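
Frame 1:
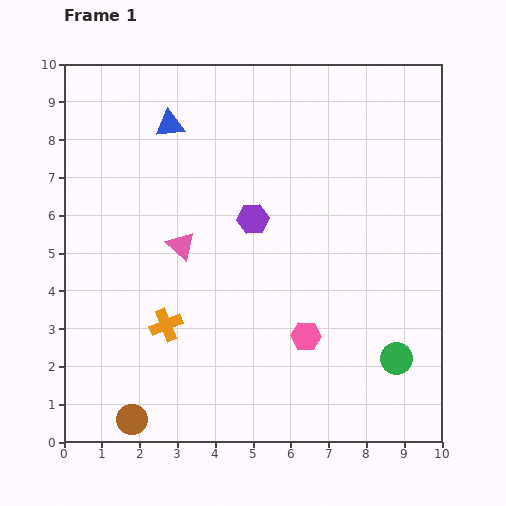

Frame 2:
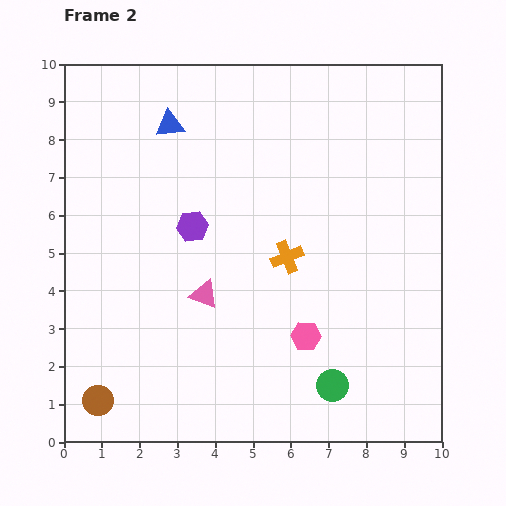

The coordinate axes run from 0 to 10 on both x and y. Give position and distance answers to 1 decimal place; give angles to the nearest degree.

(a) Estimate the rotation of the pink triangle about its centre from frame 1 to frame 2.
21° counter-clockwise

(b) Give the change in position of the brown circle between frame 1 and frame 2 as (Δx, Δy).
(-0.9, 0.5)

The brown circle was at (1.8, 0.6) in frame 1 and (0.9, 1.1) in frame 2.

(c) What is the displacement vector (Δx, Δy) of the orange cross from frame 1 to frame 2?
(3.2, 1.8)

The orange cross was at (2.7, 3.1) in frame 1 and (5.9, 4.9) in frame 2.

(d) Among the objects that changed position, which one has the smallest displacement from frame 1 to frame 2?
the brown circle

(moved 1.0)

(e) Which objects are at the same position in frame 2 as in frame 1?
the pink hexagon, the blue triangle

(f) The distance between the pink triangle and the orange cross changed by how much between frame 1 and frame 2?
+0.3

Distance in frame 1: 2.1. Distance in frame 2: 2.4.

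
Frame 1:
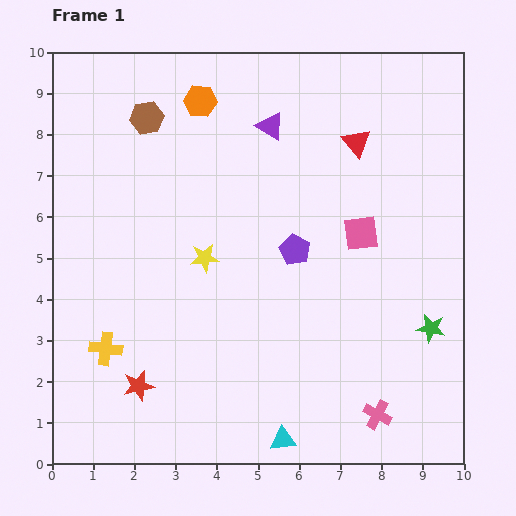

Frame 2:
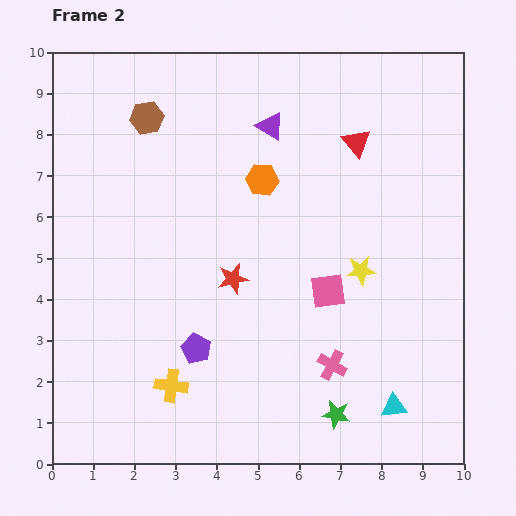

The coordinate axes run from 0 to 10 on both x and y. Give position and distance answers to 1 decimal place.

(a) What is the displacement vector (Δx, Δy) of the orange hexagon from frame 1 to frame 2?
(1.5, -1.9)

The orange hexagon was at (3.6, 8.8) in frame 1 and (5.1, 6.9) in frame 2.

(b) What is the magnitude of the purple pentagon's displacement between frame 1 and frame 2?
3.4

The purple pentagon moved from (5.9, 5.2) to (3.5, 2.8), a distance of √(2.4² + 2.4²) ≈ 3.4.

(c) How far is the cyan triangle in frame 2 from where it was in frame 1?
2.8

The cyan triangle moved from (5.6, 0.6) to (8.3, 1.4), a distance of √(2.7² + 0.8²) ≈ 2.8.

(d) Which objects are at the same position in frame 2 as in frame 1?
the brown hexagon, the purple triangle, the red triangle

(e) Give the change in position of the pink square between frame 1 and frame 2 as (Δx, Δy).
(-0.8, -1.4)

The pink square was at (7.5, 5.6) in frame 1 and (6.7, 4.2) in frame 2.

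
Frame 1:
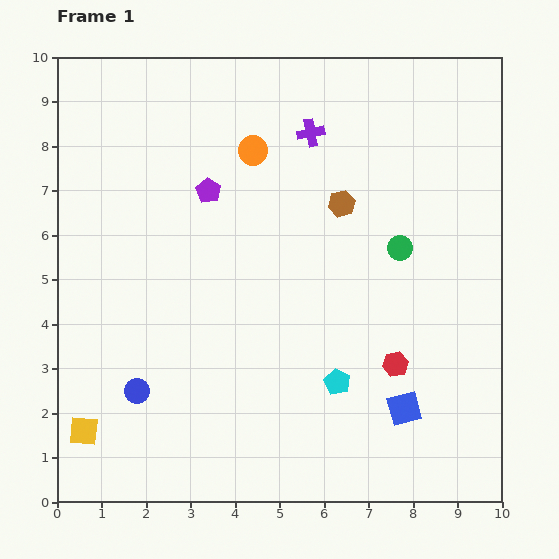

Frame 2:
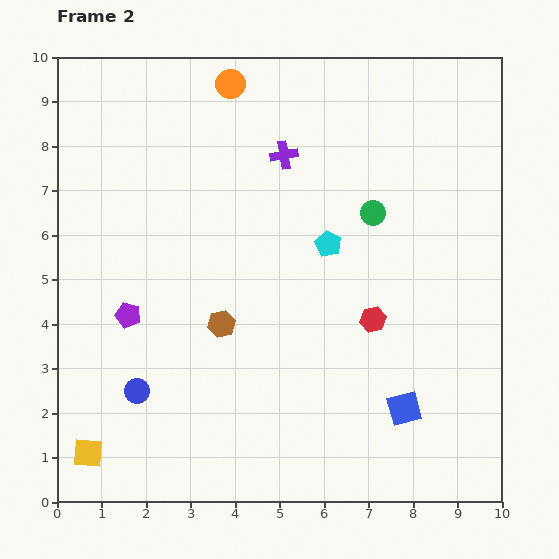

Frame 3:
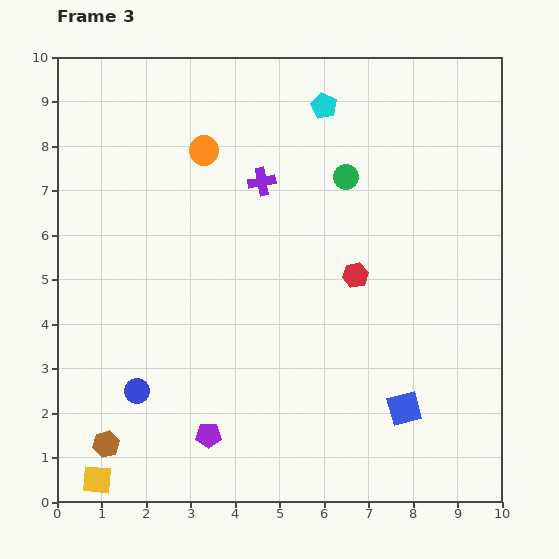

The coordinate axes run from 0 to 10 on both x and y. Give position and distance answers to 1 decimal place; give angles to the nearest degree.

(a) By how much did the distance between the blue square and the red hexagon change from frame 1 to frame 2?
+1.1

Distance in frame 1: 1.0. Distance in frame 2: 2.1.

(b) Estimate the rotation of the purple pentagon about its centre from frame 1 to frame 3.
31° counter-clockwise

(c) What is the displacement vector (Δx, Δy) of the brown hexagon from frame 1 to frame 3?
(-5.3, -5.4)

The brown hexagon was at (6.4, 6.7) in frame 1 and (1.1, 1.3) in frame 3.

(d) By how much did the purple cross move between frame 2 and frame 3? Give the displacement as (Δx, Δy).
(-0.5, -0.6)

The purple cross was at (5.1, 7.8) in frame 2 and (4.6, 7.2) in frame 3.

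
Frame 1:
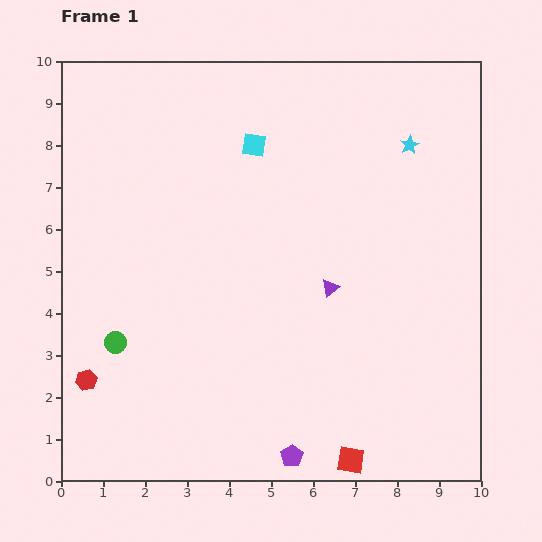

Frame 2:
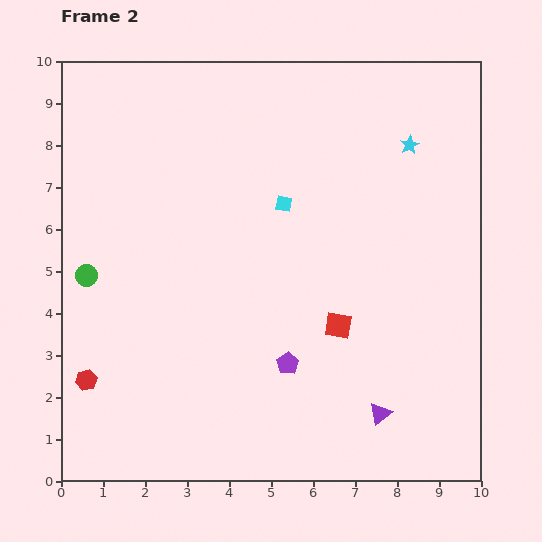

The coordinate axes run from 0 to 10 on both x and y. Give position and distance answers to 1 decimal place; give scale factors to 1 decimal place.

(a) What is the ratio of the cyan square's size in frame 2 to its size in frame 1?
0.7×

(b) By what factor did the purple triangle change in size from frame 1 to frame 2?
1.3×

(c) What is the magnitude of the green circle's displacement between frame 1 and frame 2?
1.7

The green circle moved from (1.3, 3.3) to (0.6, 4.9), a distance of √(0.7² + 1.6²) ≈ 1.7.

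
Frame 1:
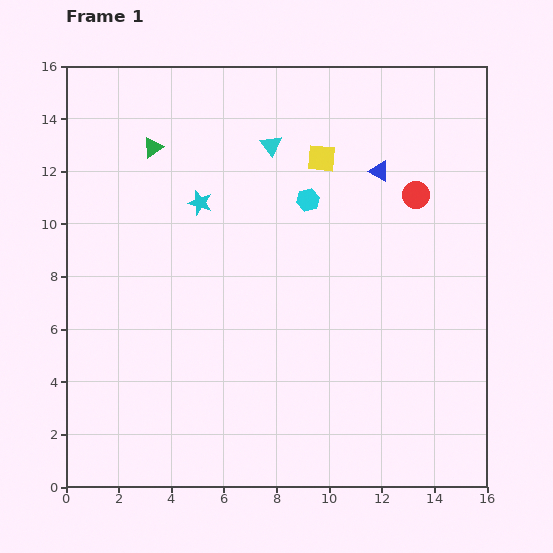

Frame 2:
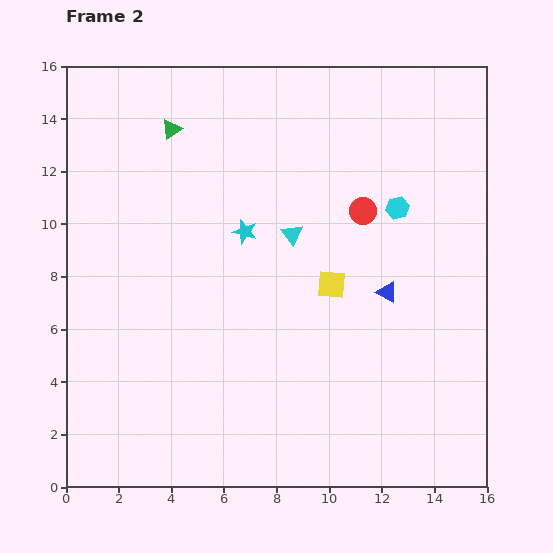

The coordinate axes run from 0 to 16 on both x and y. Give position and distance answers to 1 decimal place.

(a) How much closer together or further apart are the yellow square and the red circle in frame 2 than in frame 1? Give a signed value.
-0.9

Distance in frame 1: 3.9. Distance in frame 2: 3.0.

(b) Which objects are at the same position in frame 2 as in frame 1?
none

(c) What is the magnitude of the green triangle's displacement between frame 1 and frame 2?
1.0

The green triangle moved from (3.3, 12.9) to (4.0, 13.6), a distance of √(0.7² + 0.7²) ≈ 1.0.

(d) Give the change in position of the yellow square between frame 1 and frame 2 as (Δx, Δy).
(0.4, -4.8)

The yellow square was at (9.7, 12.5) in frame 1 and (10.1, 7.7) in frame 2.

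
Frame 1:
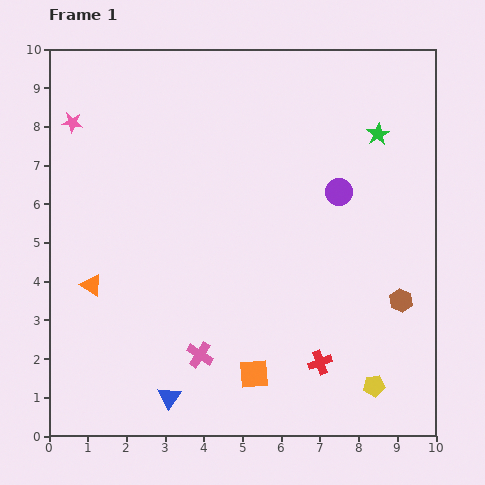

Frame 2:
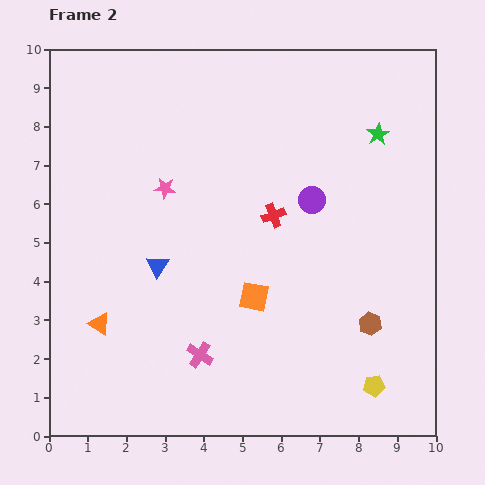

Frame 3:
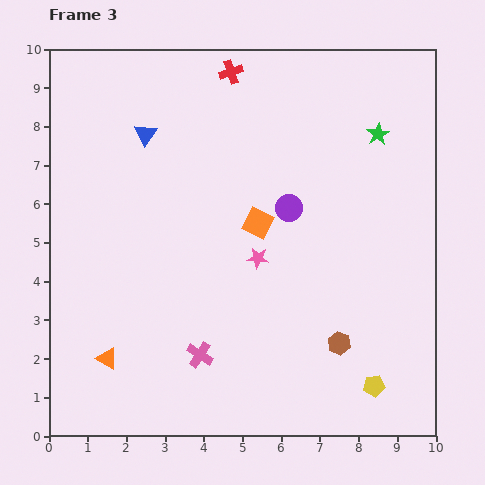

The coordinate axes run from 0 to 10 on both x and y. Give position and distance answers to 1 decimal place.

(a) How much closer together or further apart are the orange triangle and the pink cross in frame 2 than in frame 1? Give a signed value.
-0.6

Distance in frame 1: 3.3. Distance in frame 2: 2.7.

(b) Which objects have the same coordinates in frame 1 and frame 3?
the yellow pentagon, the green star, the pink cross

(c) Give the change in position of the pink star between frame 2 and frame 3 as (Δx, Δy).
(2.4, -1.8)

The pink star was at (3.0, 6.4) in frame 2 and (5.4, 4.6) in frame 3.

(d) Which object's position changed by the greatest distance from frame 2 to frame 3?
the red cross

(moved 3.9; next 3.4)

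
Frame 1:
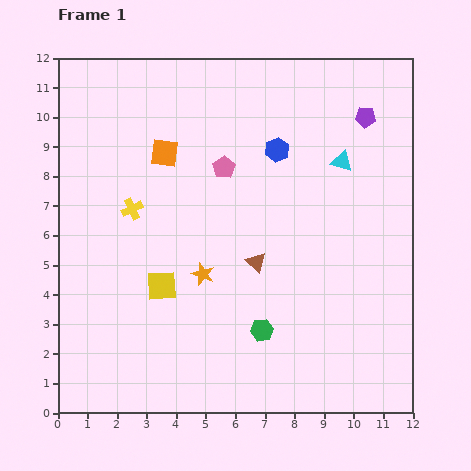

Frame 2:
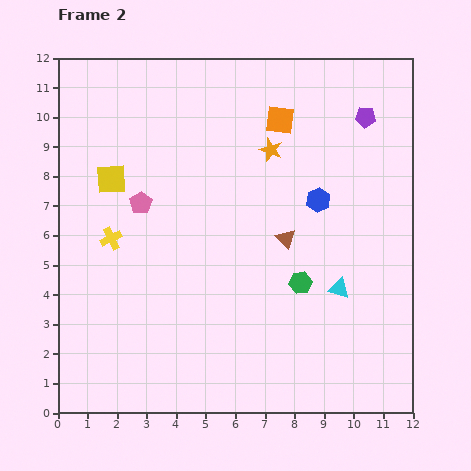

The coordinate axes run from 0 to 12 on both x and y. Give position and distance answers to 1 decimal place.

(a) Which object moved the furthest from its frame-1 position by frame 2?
the orange star

(moved 4.8; next 4.3)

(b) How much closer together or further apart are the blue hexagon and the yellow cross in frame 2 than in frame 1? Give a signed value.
+1.8

Distance in frame 1: 5.3. Distance in frame 2: 7.1.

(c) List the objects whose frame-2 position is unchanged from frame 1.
the purple pentagon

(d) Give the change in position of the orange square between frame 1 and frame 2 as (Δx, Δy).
(3.9, 1.1)

The orange square was at (3.6, 8.8) in frame 1 and (7.5, 9.9) in frame 2.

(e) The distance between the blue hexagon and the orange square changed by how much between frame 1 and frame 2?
-0.8

Distance in frame 1: 3.8. Distance in frame 2: 3.0.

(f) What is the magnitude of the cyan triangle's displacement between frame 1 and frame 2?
4.3

The cyan triangle moved from (9.6, 8.5) to (9.5, 4.2), a distance of √(0.1² + 4.3²) ≈ 4.3.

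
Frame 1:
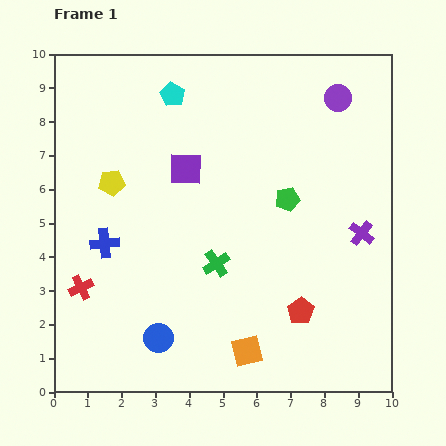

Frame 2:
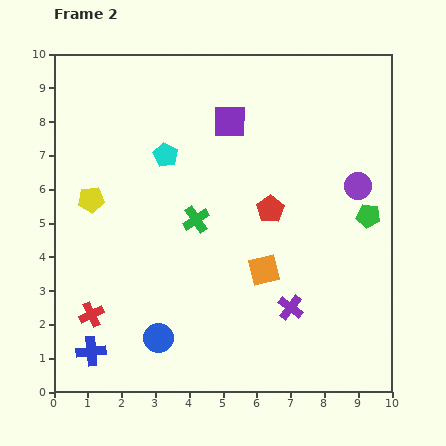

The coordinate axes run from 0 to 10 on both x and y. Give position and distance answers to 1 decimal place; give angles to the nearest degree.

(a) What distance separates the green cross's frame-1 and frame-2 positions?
1.4

The green cross moved from (4.8, 3.8) to (4.2, 5.1), a distance of √(0.6² + 1.3²) ≈ 1.4.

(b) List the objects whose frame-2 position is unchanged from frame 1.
the blue circle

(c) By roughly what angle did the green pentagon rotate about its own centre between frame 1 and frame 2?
22° clockwise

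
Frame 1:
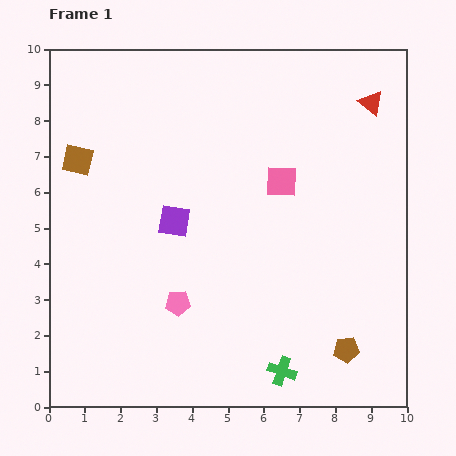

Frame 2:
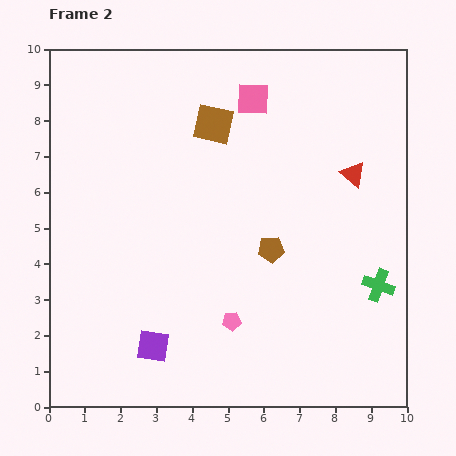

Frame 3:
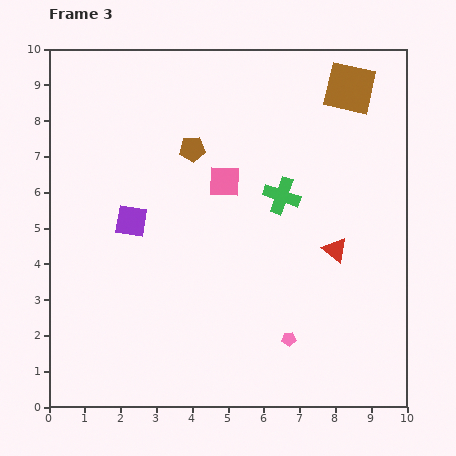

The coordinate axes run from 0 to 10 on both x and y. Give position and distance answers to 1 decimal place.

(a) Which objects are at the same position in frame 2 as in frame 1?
none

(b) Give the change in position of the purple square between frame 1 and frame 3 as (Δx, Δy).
(-1.2, 0.0)

The purple square was at (3.5, 5.2) in frame 1 and (2.3, 5.2) in frame 3.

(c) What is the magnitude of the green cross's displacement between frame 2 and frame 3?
3.7

The green cross moved from (9.2, 3.4) to (6.5, 5.9), a distance of √(2.7² + 2.5²) ≈ 3.7.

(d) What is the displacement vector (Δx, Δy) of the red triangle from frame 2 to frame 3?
(-0.5, -2.1)

The red triangle was at (8.5, 6.5) in frame 2 and (8.0, 4.4) in frame 3.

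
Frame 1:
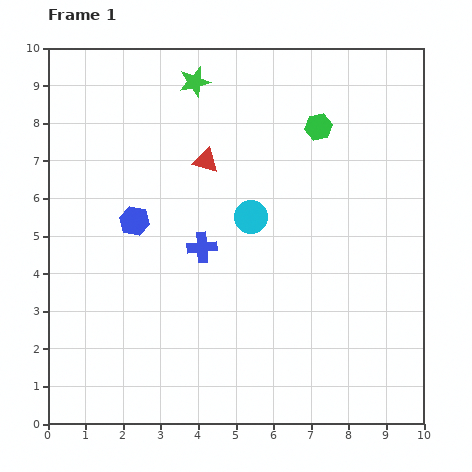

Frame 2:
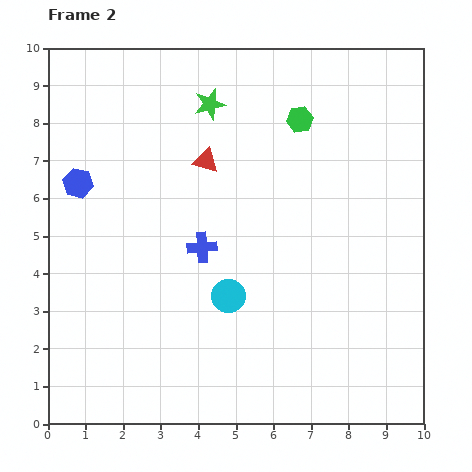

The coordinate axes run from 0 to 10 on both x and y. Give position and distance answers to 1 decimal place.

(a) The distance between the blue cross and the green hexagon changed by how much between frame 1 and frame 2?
-0.2

Distance in frame 1: 4.5. Distance in frame 2: 4.3.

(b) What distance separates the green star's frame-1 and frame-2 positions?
0.7

The green star moved from (3.9, 9.1) to (4.3, 8.5), a distance of √(0.4² + 0.6²) ≈ 0.7.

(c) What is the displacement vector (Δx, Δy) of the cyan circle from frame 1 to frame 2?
(-0.6, -2.1)

The cyan circle was at (5.4, 5.5) in frame 1 and (4.8, 3.4) in frame 2.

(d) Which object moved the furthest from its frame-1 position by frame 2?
the cyan circle

(moved 2.2; next 1.8)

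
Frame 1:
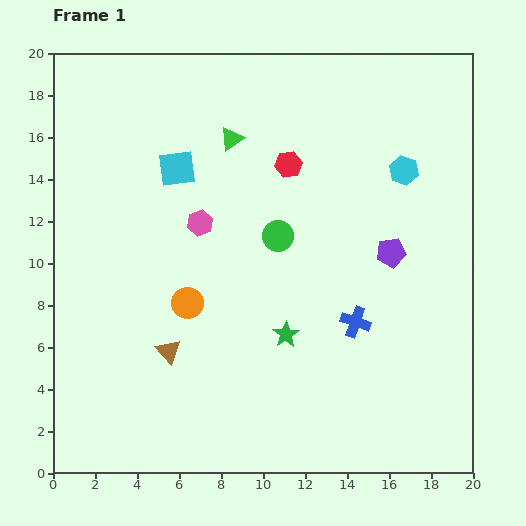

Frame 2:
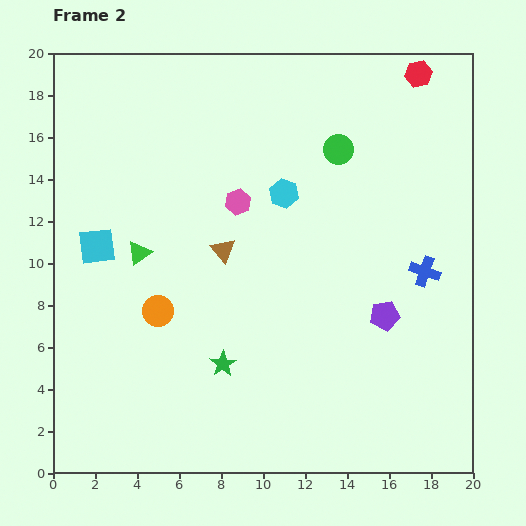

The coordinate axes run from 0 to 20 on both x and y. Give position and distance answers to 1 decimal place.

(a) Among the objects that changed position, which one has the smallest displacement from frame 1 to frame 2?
the orange circle

(moved 1.5)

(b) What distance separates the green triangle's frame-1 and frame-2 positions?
7.0

The green triangle moved from (8.5, 15.9) to (4.1, 10.5), a distance of √(4.4² + 5.4²) ≈ 7.0.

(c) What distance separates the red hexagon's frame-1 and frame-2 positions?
7.5

The red hexagon moved from (11.2, 14.7) to (17.4, 19.0), a distance of √(6.2² + 4.3²) ≈ 7.5.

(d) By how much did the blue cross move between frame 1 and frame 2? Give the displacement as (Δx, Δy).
(3.3, 2.4)

The blue cross was at (14.4, 7.2) in frame 1 and (17.7, 9.6) in frame 2.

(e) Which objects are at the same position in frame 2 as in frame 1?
none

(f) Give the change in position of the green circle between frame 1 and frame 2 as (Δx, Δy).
(2.9, 4.1)

The green circle was at (10.7, 11.3) in frame 1 and (13.6, 15.4) in frame 2.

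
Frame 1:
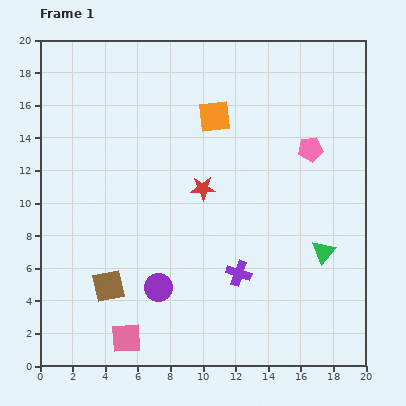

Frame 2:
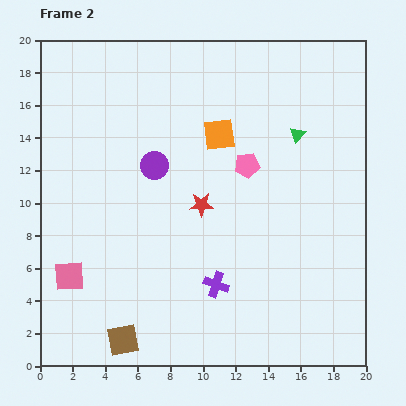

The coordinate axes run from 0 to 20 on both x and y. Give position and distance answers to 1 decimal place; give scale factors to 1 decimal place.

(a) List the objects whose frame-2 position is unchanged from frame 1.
none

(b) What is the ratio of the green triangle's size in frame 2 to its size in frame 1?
0.7×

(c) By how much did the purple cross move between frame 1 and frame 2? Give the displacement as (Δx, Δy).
(-1.4, -0.7)

The purple cross was at (12.2, 5.7) in frame 1 and (10.8, 5.0) in frame 2.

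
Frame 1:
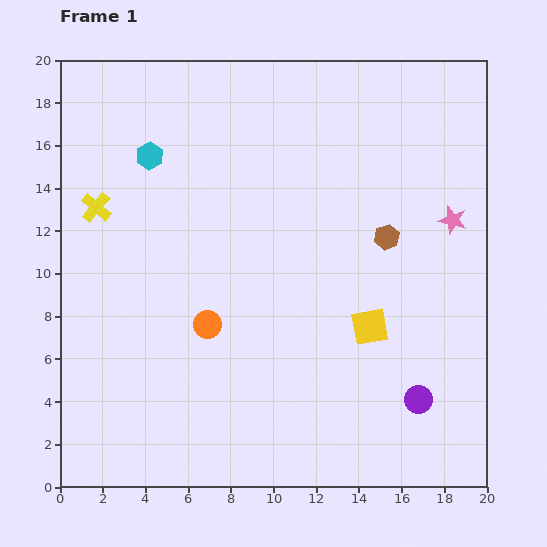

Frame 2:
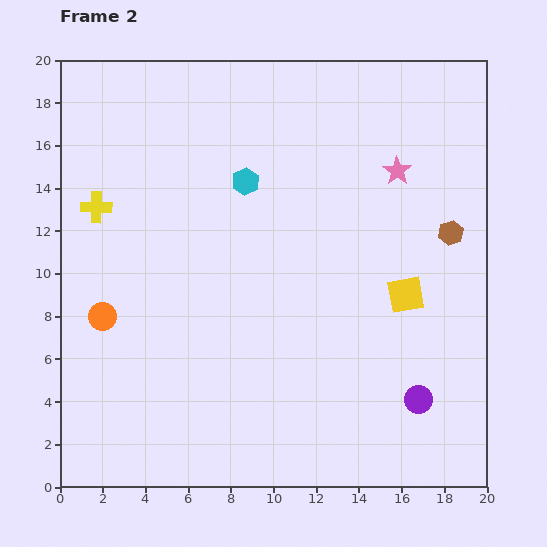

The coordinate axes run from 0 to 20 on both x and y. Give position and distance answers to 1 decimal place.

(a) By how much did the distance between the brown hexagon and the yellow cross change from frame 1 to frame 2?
+2.9

Distance in frame 1: 13.7. Distance in frame 2: 16.6.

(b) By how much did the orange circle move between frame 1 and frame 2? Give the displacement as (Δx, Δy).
(-4.9, 0.4)

The orange circle was at (6.9, 7.6) in frame 1 and (2.0, 8.0) in frame 2.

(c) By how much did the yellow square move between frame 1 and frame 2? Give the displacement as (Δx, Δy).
(1.7, 1.5)

The yellow square was at (14.5, 7.5) in frame 1 and (16.2, 9.0) in frame 2.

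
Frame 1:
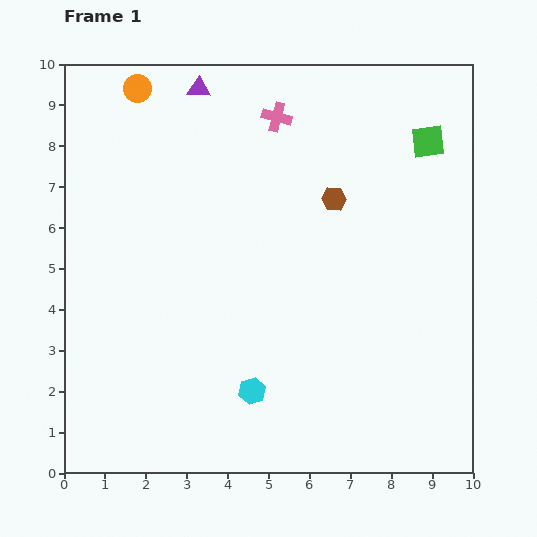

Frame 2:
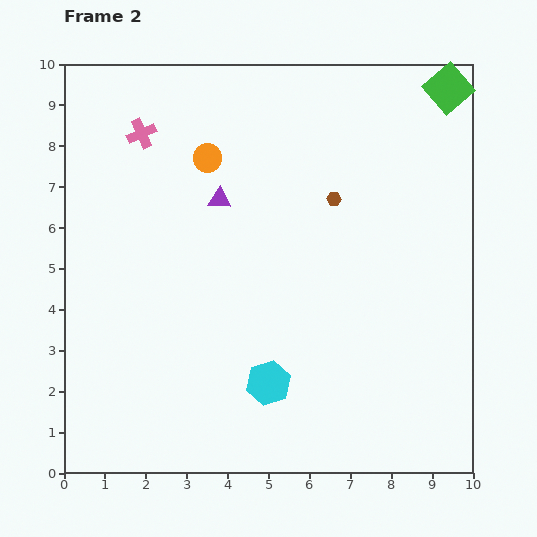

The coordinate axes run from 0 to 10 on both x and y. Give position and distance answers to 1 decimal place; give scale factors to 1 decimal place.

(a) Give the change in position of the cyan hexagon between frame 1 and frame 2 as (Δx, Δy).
(0.4, 0.2)

The cyan hexagon was at (4.6, 2.0) in frame 1 and (5.0, 2.2) in frame 2.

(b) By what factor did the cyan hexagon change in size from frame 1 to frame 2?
1.6×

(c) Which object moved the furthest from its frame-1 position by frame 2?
the pink cross

(moved 3.3; next 2.7)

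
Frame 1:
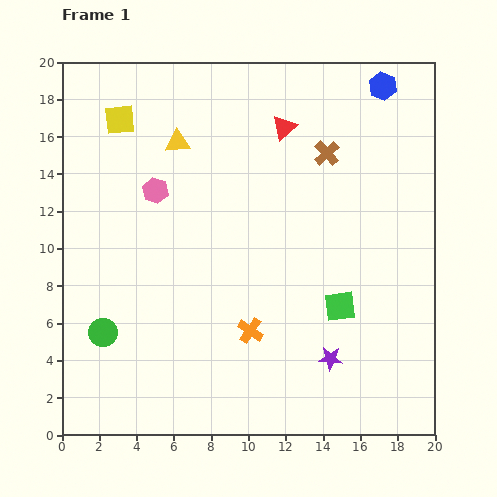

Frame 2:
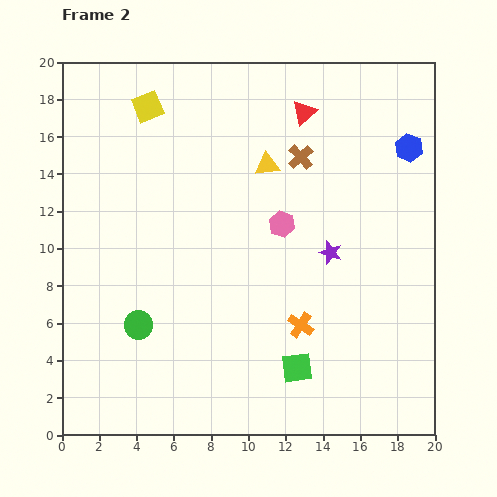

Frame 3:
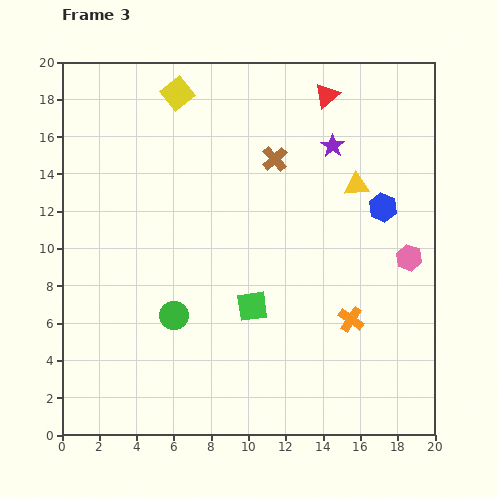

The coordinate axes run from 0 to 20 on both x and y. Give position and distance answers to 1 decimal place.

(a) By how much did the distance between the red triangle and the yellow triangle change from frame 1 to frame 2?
-2.4

Distance in frame 1: 5.8. Distance in frame 2: 3.4.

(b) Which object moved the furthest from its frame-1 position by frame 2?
the pink hexagon

(moved 7.0; next 5.7)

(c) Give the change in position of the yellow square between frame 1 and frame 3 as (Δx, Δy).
(3.1, 1.4)

The yellow square was at (3.1, 16.9) in frame 1 and (6.2, 18.3) in frame 3.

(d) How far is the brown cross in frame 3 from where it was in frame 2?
1.4

The brown cross moved from (12.8, 14.9) to (11.4, 14.8), a distance of √(1.4² + 0.1²) ≈ 1.4.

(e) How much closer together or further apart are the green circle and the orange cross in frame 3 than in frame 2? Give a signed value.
+0.8

Distance in frame 2: 8.7. Distance in frame 3: 9.5.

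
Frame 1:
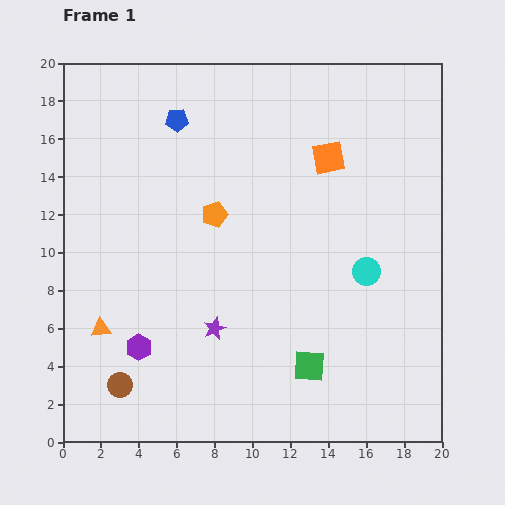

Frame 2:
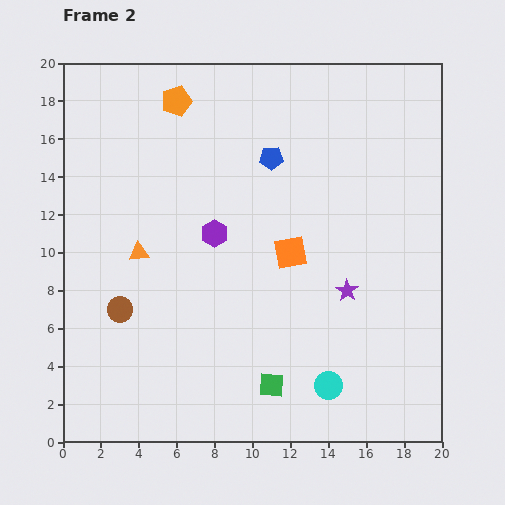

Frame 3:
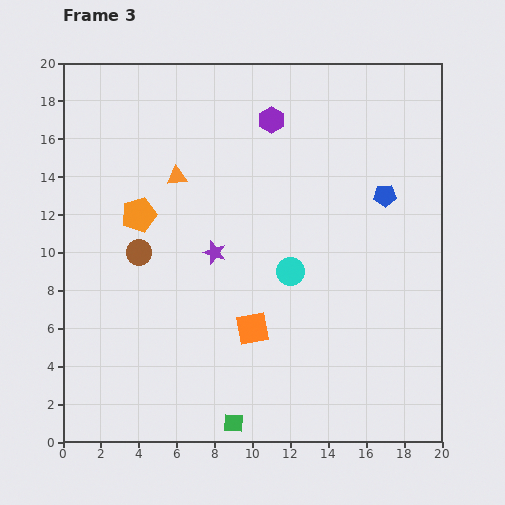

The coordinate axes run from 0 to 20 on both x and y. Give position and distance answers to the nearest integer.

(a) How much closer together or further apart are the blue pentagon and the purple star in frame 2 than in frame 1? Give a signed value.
-3

Distance in frame 1: 11. Distance in frame 2: 8.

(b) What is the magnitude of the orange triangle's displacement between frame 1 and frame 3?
9

The orange triangle moved from (2, 6) to (6, 14), a distance of √(4² + 8²) ≈ 9.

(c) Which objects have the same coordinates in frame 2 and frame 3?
none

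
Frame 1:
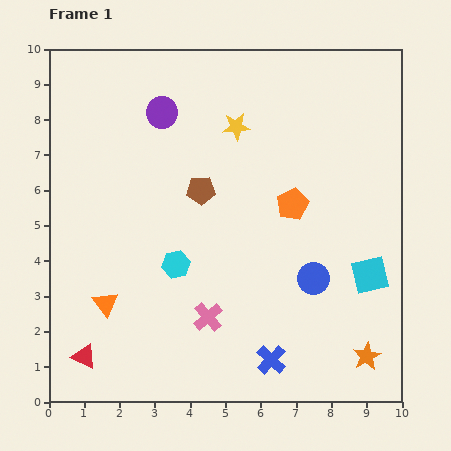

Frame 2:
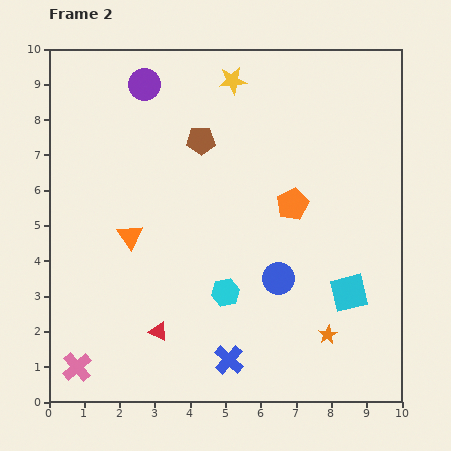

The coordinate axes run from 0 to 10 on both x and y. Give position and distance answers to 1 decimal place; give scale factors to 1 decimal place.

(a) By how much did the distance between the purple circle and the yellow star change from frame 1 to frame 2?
+0.4

Distance in frame 1: 2.1. Distance in frame 2: 2.5.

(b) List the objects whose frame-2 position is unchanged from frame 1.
the orange pentagon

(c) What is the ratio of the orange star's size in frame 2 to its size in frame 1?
0.7×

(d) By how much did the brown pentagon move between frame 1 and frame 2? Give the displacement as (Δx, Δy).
(0.0, 1.4)

The brown pentagon was at (4.3, 6.0) in frame 1 and (4.3, 7.4) in frame 2.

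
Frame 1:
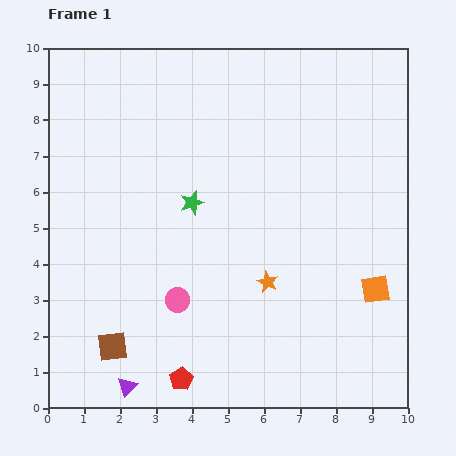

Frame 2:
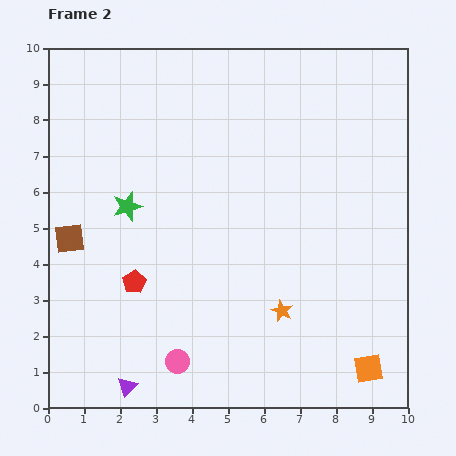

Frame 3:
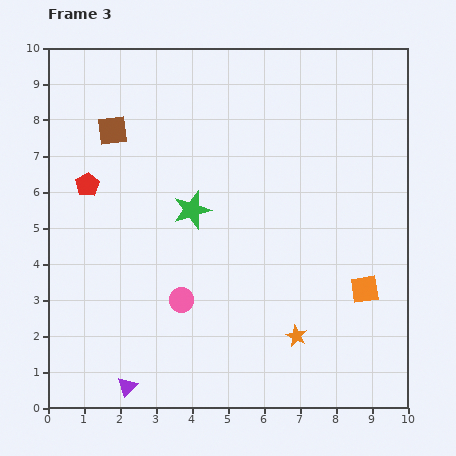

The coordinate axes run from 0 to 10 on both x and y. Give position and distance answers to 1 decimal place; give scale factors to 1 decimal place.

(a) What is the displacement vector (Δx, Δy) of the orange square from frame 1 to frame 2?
(-0.2, -2.2)

The orange square was at (9.1, 3.3) in frame 1 and (8.9, 1.1) in frame 2.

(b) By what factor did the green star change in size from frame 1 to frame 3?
1.6×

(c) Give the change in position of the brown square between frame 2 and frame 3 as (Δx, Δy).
(1.2, 3.0)

The brown square was at (0.6, 4.7) in frame 2 and (1.8, 7.7) in frame 3.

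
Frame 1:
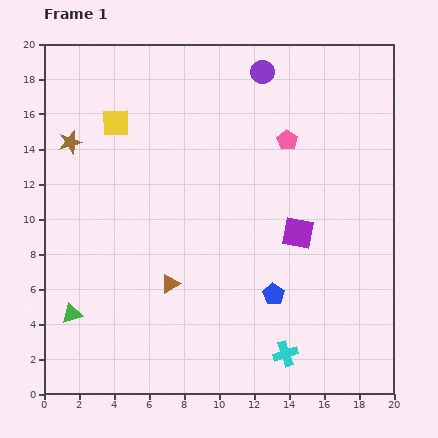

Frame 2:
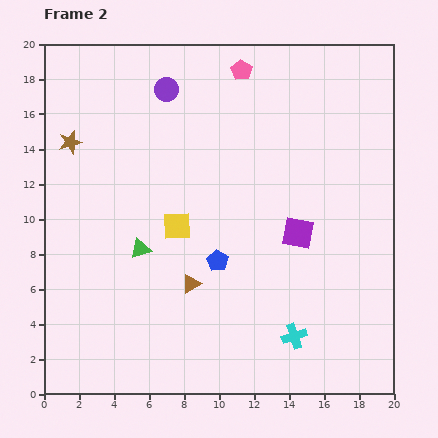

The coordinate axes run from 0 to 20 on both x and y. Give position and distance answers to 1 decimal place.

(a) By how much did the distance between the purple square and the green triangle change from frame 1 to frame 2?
-4.7

Distance in frame 1: 13.7. Distance in frame 2: 9.0.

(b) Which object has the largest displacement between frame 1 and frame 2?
the yellow square

(moved 6.9; next 5.6)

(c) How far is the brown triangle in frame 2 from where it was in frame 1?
1.2

The brown triangle moved from (7.2, 6.3) to (8.4, 6.3), a distance of √(1.2² + 0.0²) ≈ 1.2.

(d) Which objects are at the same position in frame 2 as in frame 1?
the purple square, the brown star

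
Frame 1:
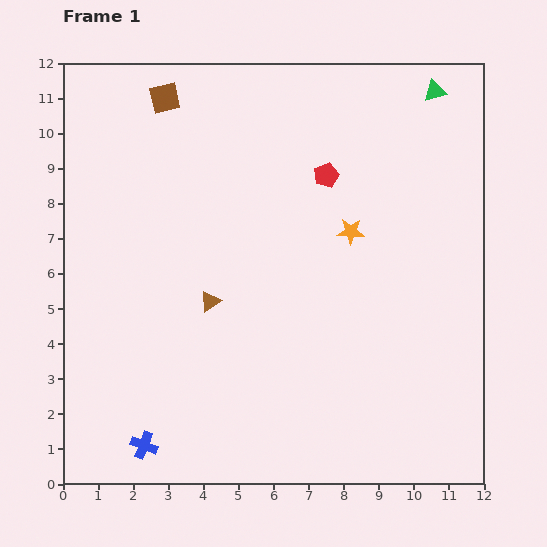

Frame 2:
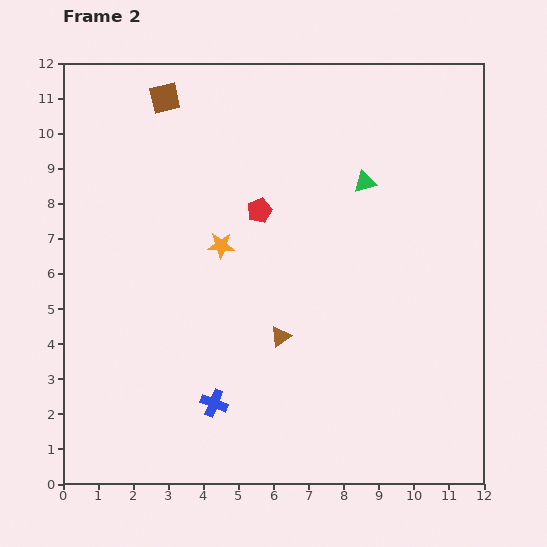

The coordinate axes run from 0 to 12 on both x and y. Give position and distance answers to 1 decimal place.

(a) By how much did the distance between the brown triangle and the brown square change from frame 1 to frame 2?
+1.7

Distance in frame 1: 5.9. Distance in frame 2: 7.6.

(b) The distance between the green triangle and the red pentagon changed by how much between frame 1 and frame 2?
-0.8

Distance in frame 1: 3.9. Distance in frame 2: 3.1.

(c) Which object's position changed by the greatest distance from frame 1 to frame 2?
the orange star

(moved 3.7; next 3.3)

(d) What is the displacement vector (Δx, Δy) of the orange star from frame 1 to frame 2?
(-3.7, -0.4)

The orange star was at (8.2, 7.2) in frame 1 and (4.5, 6.8) in frame 2.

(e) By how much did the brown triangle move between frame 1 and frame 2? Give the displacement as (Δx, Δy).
(2.0, -1.0)

The brown triangle was at (4.2, 5.2) in frame 1 and (6.2, 4.2) in frame 2.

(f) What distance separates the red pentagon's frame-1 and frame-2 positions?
2.1

The red pentagon moved from (7.5, 8.8) to (5.6, 7.8), a distance of √(1.9² + 1.0²) ≈ 2.1.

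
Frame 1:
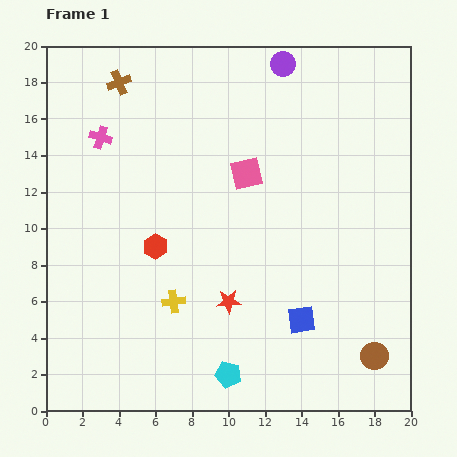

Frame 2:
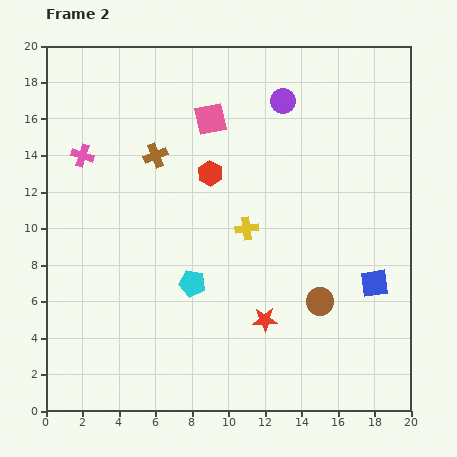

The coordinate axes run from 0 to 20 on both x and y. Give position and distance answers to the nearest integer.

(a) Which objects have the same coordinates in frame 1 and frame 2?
none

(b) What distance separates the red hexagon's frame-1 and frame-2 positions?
5

The red hexagon moved from (6, 9) to (9, 13), a distance of √(3² + 4²) ≈ 5.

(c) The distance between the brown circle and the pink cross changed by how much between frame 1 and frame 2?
-4

Distance in frame 1: 19. Distance in frame 2: 15.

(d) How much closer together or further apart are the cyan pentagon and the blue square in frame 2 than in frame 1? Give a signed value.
+5

Distance in frame 1: 5. Distance in frame 2: 10.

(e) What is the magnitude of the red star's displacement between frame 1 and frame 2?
2

The red star moved from (10, 6) to (12, 5), a distance of √(2² + 1²) ≈ 2.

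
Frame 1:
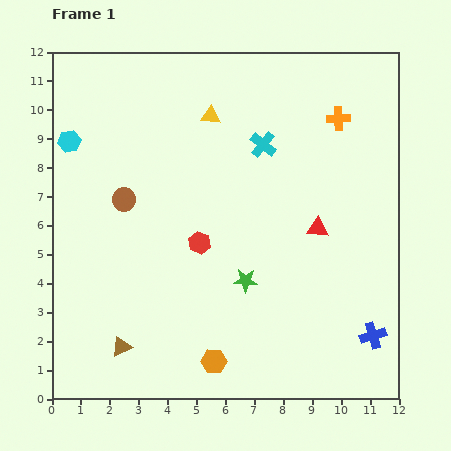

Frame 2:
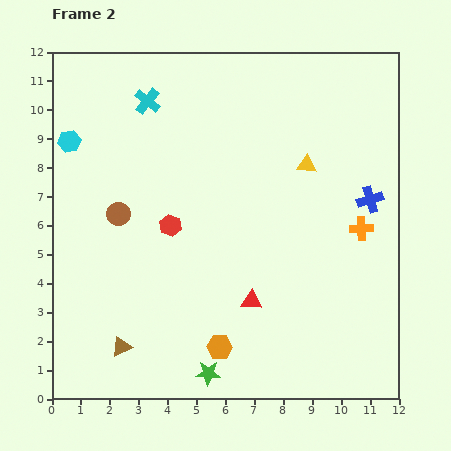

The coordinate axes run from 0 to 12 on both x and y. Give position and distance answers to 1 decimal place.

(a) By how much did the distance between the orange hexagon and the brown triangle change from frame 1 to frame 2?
+0.2

Distance in frame 1: 3.2. Distance in frame 2: 3.4.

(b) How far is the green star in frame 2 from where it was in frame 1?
3.5

The green star moved from (6.7, 4.1) to (5.4, 0.9), a distance of √(1.3² + 3.2²) ≈ 3.5.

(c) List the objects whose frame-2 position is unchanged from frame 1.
the brown triangle, the cyan hexagon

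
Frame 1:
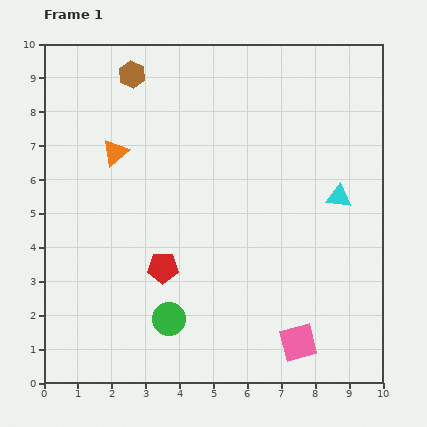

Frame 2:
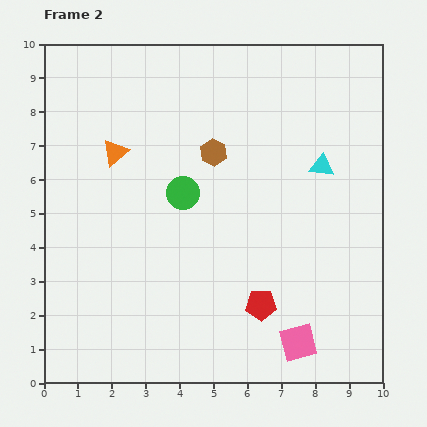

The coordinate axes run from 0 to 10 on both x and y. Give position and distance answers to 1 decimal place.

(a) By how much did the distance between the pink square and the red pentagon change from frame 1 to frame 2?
-3.0

Distance in frame 1: 4.6. Distance in frame 2: 1.6.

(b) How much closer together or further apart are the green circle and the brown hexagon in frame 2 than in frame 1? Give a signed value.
-5.8

Distance in frame 1: 7.3. Distance in frame 2: 1.5.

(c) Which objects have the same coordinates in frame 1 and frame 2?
the orange triangle, the pink square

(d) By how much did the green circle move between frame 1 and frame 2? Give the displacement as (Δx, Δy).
(0.4, 3.7)

The green circle was at (3.7, 1.9) in frame 1 and (4.1, 5.6) in frame 2.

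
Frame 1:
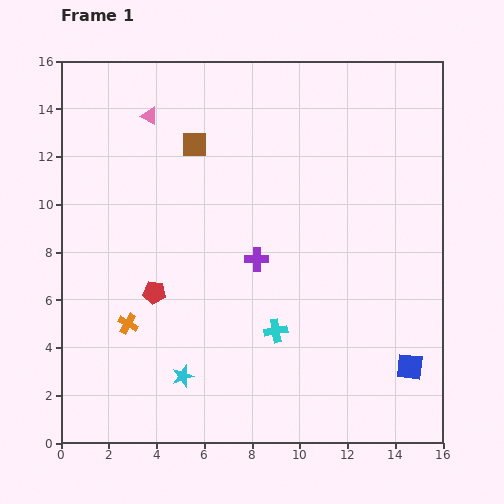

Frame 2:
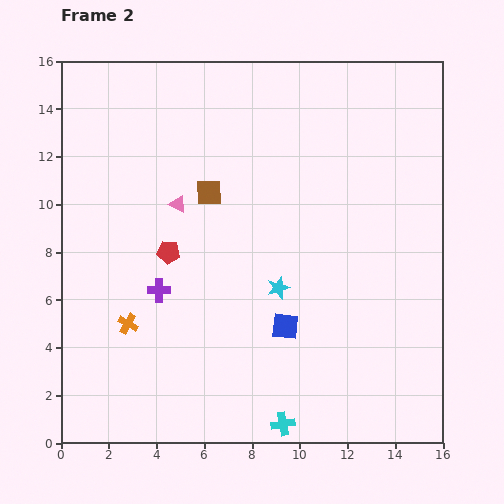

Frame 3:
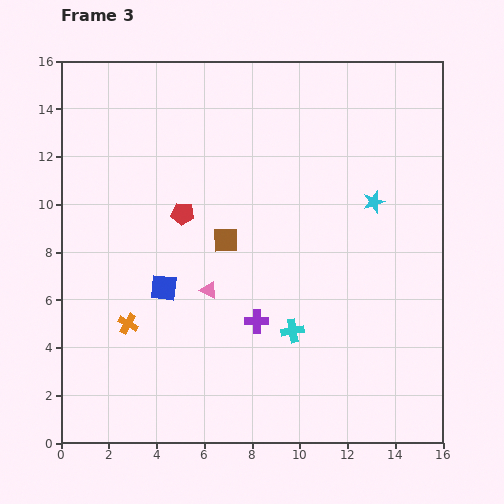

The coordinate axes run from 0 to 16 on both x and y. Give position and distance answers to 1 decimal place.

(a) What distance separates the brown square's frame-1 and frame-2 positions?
2.1

The brown square moved from (5.6, 12.5) to (6.2, 10.5), a distance of √(0.6² + 2.0²) ≈ 2.1.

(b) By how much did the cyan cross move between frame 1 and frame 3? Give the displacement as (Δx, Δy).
(0.7, 0.0)

The cyan cross was at (9.0, 4.7) in frame 1 and (9.7, 4.7) in frame 3.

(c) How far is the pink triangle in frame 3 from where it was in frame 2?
3.8

The pink triangle moved from (4.9, 10.0) to (6.2, 6.4), a distance of √(1.3² + 3.6²) ≈ 3.8.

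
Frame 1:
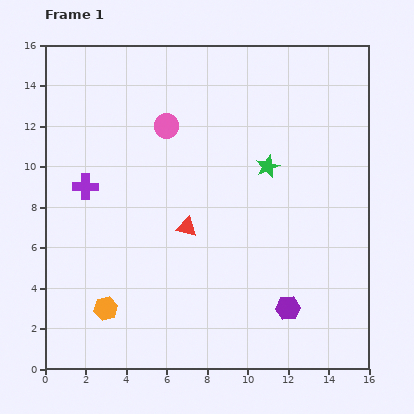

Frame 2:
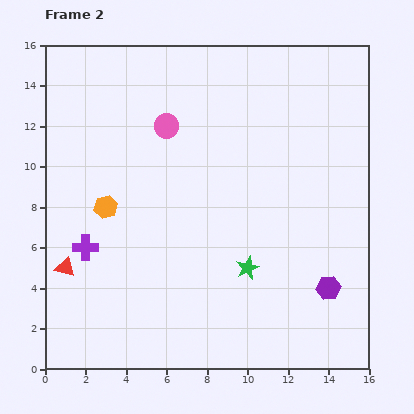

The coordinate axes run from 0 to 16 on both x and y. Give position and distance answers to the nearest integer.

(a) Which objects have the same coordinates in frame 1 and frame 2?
the pink circle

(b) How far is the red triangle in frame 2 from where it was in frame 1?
6

The red triangle moved from (7, 7) to (1, 5), a distance of √(6² + 2²) ≈ 6.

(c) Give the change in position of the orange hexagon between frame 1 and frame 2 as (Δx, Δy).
(0, 5)

The orange hexagon was at (3, 3) in frame 1 and (3, 8) in frame 2.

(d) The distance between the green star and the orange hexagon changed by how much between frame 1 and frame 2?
-3

Distance in frame 1: 11. Distance in frame 2: 8.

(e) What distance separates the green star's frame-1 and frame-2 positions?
5

The green star moved from (11, 10) to (10, 5), a distance of √(1² + 5²) ≈ 5.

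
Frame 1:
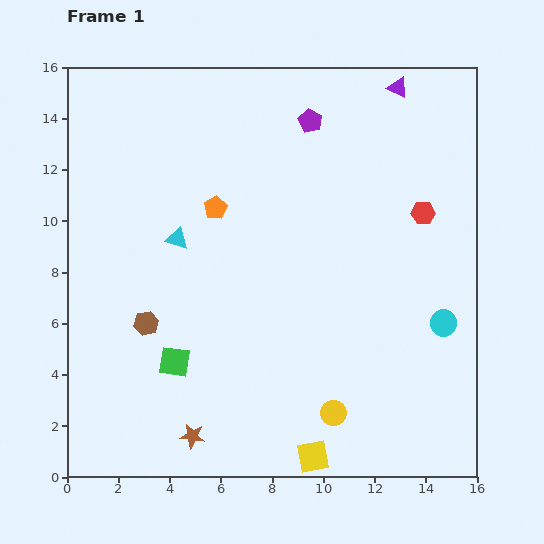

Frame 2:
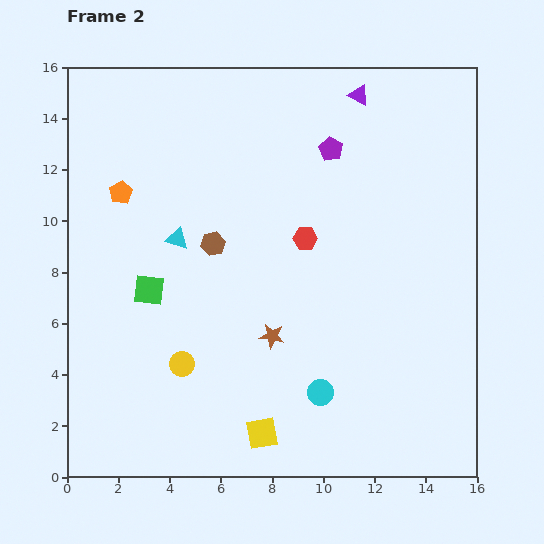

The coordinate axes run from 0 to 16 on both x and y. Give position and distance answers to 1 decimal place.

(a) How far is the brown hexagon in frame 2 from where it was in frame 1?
4.0

The brown hexagon moved from (3.1, 6.0) to (5.7, 9.1), a distance of √(2.6² + 3.1²) ≈ 4.0.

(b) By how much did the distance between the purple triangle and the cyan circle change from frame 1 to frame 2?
+2.3

Distance in frame 1: 9.4. Distance in frame 2: 11.7.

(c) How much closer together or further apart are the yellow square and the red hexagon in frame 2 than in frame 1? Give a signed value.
-2.6

Distance in frame 1: 10.4. Distance in frame 2: 7.8.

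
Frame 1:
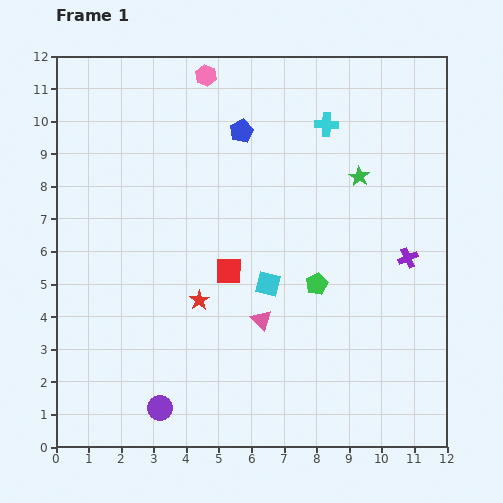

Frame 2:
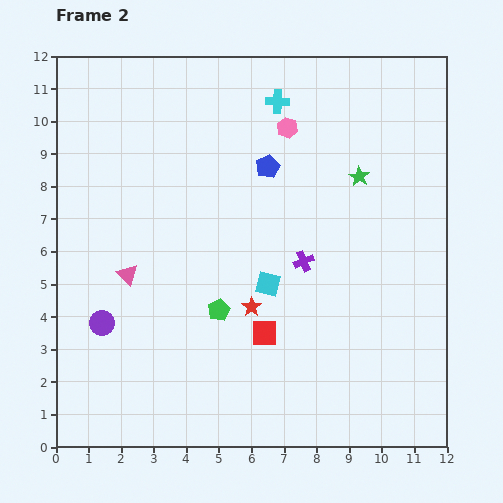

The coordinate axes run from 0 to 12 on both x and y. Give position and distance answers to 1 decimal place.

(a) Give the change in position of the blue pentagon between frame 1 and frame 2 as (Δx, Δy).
(0.8, -1.1)

The blue pentagon was at (5.7, 9.7) in frame 1 and (6.5, 8.6) in frame 2.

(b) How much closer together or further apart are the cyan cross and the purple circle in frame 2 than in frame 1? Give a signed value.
-1.4

Distance in frame 1: 10.1. Distance in frame 2: 8.7.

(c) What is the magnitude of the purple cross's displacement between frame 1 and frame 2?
3.2

The purple cross moved from (10.8, 5.8) to (7.6, 5.7), a distance of √(3.2² + 0.1²) ≈ 3.2.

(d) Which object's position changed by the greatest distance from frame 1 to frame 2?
the pink triangle

(moved 4.3; next 3.2)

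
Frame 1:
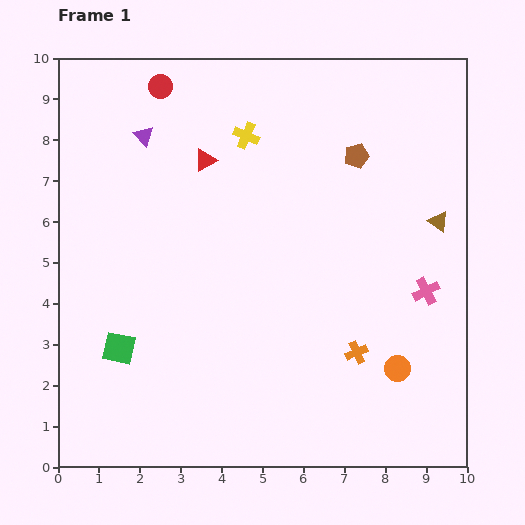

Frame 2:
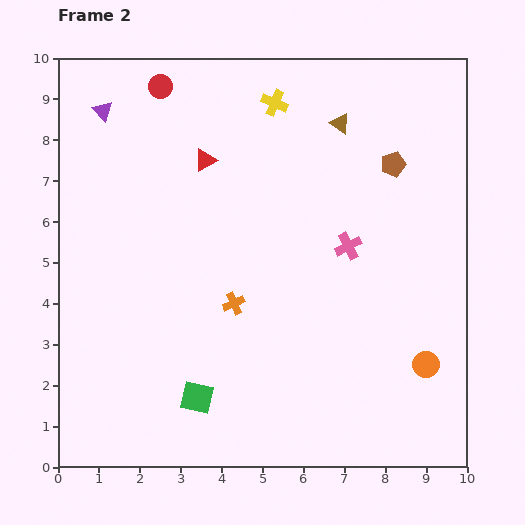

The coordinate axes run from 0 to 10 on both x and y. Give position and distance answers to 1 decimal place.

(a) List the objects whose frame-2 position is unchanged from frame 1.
the red circle, the red triangle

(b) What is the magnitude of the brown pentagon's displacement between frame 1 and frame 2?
0.9

The brown pentagon moved from (7.3, 7.6) to (8.2, 7.4), a distance of √(0.9² + 0.2²) ≈ 0.9.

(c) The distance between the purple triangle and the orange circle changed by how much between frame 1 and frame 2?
+1.6

Distance in frame 1: 8.4. Distance in frame 2: 10.0.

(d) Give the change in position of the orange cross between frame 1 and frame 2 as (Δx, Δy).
(-3.0, 1.2)

The orange cross was at (7.3, 2.8) in frame 1 and (4.3, 4.0) in frame 2.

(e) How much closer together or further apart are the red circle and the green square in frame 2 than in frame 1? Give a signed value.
+1.2

Distance in frame 1: 6.5. Distance in frame 2: 7.7.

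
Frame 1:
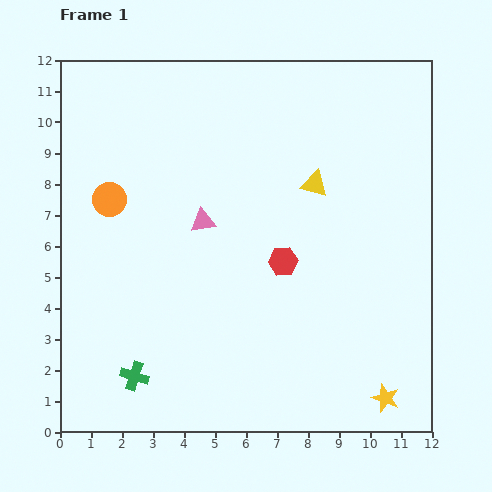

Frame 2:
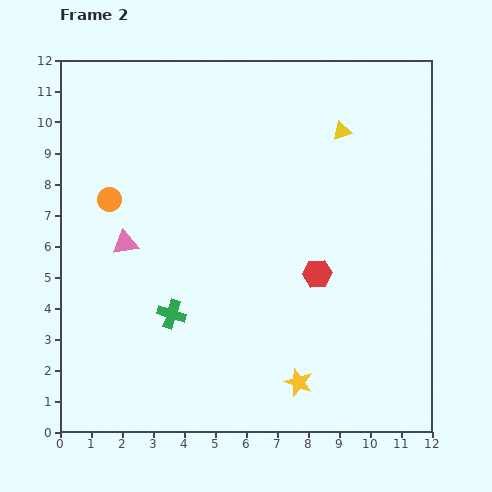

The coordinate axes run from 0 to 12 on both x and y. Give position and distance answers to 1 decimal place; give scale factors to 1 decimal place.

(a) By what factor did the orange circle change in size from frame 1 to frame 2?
0.7×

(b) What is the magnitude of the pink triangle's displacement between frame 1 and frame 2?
2.6

The pink triangle moved from (4.6, 6.8) to (2.1, 6.1), a distance of √(2.5² + 0.7²) ≈ 2.6.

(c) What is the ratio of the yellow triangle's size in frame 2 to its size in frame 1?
0.7×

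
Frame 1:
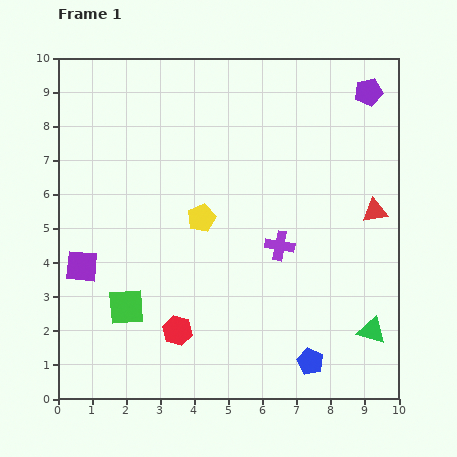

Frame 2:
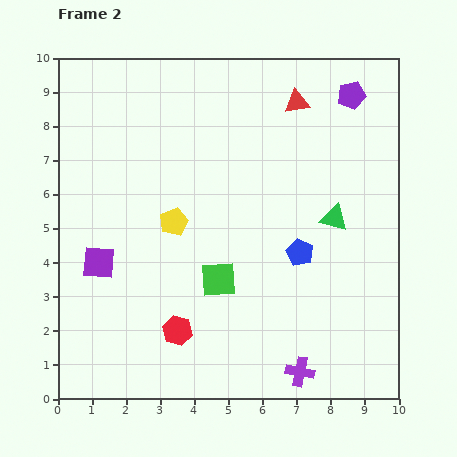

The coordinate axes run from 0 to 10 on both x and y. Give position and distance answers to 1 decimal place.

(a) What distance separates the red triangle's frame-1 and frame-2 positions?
3.9

The red triangle moved from (9.3, 5.5) to (7.0, 8.7), a distance of √(2.3² + 3.2²) ≈ 3.9.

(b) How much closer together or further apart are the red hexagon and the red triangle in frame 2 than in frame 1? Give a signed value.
+0.8

Distance in frame 1: 6.8. Distance in frame 2: 7.6.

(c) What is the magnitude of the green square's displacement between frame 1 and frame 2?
2.8

The green square moved from (2.0, 2.7) to (4.7, 3.5), a distance of √(2.7² + 0.8²) ≈ 2.8.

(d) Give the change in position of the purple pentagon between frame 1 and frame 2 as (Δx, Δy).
(-0.5, -0.1)

The purple pentagon was at (9.1, 9.0) in frame 1 and (8.6, 8.9) in frame 2.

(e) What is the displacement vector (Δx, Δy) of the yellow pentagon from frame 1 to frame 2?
(-0.8, -0.1)

The yellow pentagon was at (4.2, 5.3) in frame 1 and (3.4, 5.2) in frame 2.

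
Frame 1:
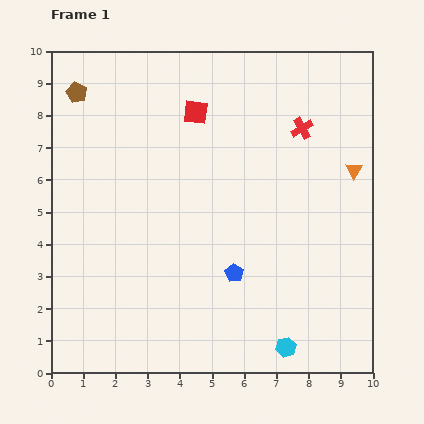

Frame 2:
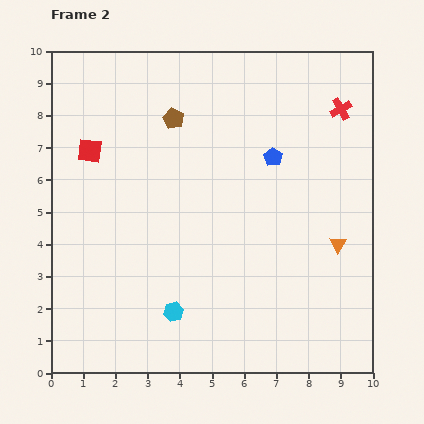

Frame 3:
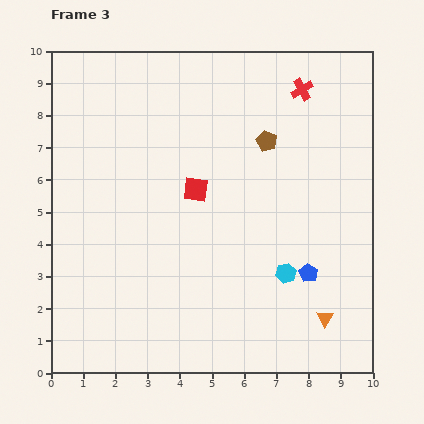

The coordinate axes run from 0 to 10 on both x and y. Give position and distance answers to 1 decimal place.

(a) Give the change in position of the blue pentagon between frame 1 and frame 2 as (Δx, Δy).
(1.2, 3.6)

The blue pentagon was at (5.7, 3.1) in frame 1 and (6.9, 6.7) in frame 2.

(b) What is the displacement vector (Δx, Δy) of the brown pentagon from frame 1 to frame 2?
(3.0, -0.8)

The brown pentagon was at (0.8, 8.7) in frame 1 and (3.8, 7.9) in frame 2.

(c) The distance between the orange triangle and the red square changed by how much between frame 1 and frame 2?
+3.0

Distance in frame 1: 5.2. Distance in frame 2: 8.2.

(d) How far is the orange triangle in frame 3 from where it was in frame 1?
4.7

The orange triangle moved from (9.4, 6.3) to (8.5, 1.7), a distance of √(0.9² + 4.6²) ≈ 4.7.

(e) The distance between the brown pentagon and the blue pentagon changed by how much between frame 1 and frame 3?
-3.1

Distance in frame 1: 7.4. Distance in frame 3: 4.3.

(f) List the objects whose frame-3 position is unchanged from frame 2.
none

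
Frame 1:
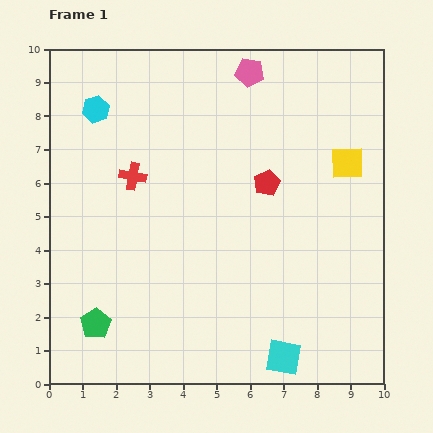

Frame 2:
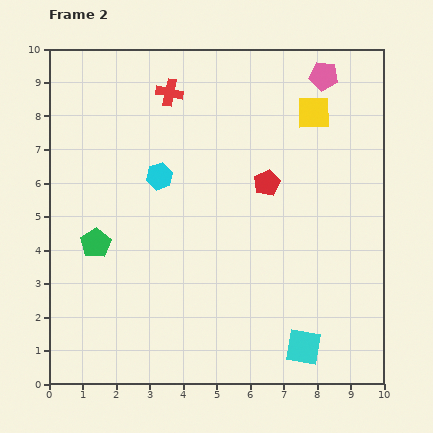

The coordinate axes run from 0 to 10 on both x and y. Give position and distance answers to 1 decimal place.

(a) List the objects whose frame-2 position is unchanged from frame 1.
the red pentagon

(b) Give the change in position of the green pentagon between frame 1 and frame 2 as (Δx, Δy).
(0.0, 2.4)

The green pentagon was at (1.4, 1.8) in frame 1 and (1.4, 4.2) in frame 2.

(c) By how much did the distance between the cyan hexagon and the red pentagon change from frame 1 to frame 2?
-2.4

Distance in frame 1: 5.6. Distance in frame 2: 3.2.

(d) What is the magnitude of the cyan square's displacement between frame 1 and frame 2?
0.7

The cyan square moved from (7.0, 0.8) to (7.6, 1.1), a distance of √(0.6² + 0.3²) ≈ 0.7.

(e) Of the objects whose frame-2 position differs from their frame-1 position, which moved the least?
the cyan square

(moved 0.7)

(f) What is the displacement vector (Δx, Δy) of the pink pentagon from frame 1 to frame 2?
(2.2, -0.1)

The pink pentagon was at (6.0, 9.3) in frame 1 and (8.2, 9.2) in frame 2.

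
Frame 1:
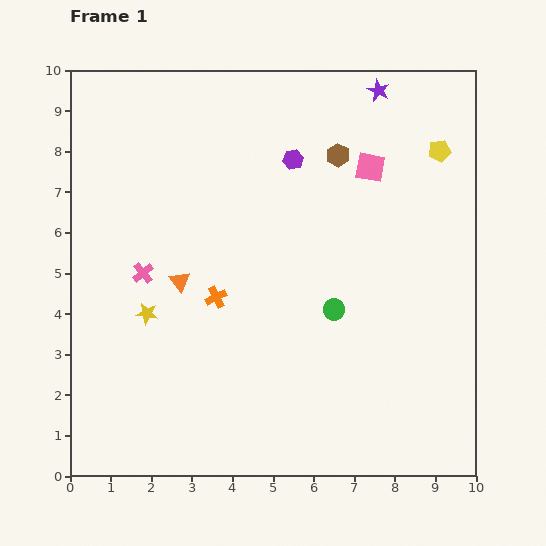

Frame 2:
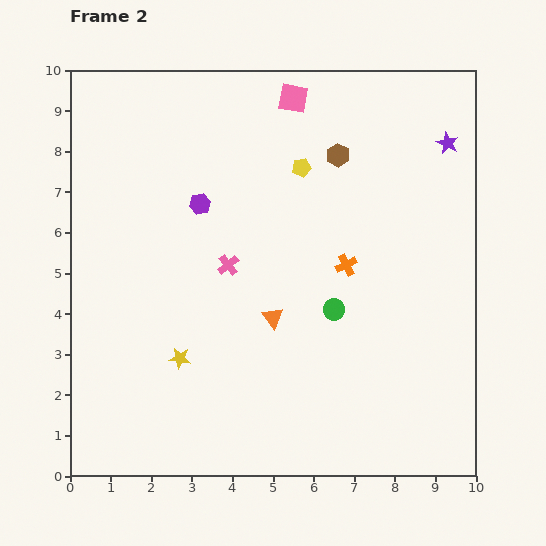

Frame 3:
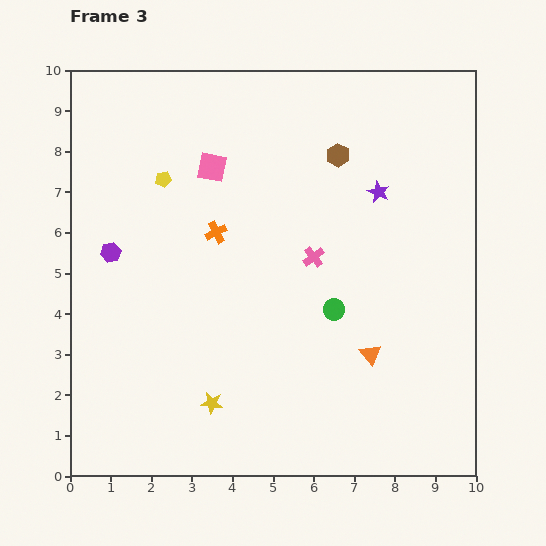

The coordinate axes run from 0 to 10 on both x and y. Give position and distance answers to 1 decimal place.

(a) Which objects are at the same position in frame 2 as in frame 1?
the green circle, the brown hexagon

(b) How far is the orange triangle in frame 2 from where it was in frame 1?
2.5

The orange triangle moved from (2.7, 4.8) to (5.0, 3.9), a distance of √(2.3² + 0.9²) ≈ 2.5.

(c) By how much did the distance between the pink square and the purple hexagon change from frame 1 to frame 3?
+1.4

Distance in frame 1: 1.9. Distance in frame 3: 3.3.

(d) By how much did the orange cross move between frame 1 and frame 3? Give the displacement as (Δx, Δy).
(0.0, 1.6)

The orange cross was at (3.6, 4.4) in frame 1 and (3.6, 6.0) in frame 3.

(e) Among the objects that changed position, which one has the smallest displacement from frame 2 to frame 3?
the yellow star

(moved 1.4)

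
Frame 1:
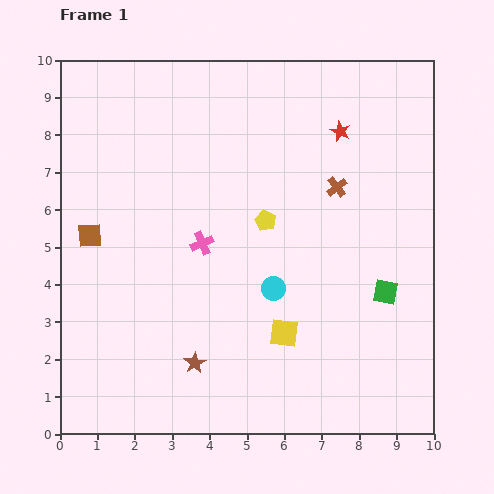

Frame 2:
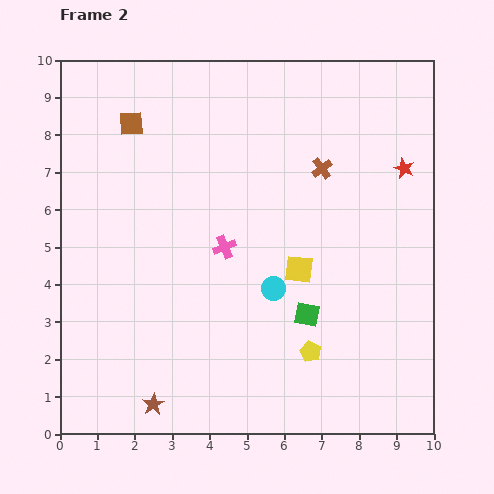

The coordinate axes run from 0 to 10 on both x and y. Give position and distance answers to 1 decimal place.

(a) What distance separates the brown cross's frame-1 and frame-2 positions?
0.6

The brown cross moved from (7.4, 6.6) to (7.0, 7.1), a distance of √(0.4² + 0.5²) ≈ 0.6.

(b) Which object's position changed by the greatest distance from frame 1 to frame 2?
the yellow pentagon

(moved 3.7; next 3.2)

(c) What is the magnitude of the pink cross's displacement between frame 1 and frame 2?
0.6

The pink cross moved from (3.8, 5.1) to (4.4, 5.0), a distance of √(0.6² + 0.1²) ≈ 0.6.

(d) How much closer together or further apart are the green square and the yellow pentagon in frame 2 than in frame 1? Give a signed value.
-2.7

Distance in frame 1: 3.7. Distance in frame 2: 1.0.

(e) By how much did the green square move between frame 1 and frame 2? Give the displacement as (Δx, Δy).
(-2.1, -0.6)

The green square was at (8.7, 3.8) in frame 1 and (6.6, 3.2) in frame 2.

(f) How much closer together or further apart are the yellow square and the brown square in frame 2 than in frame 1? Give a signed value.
+0.2

Distance in frame 1: 5.8. Distance in frame 2: 6.0.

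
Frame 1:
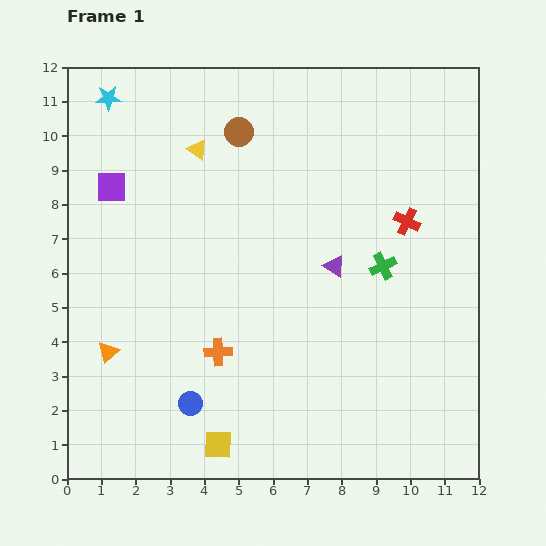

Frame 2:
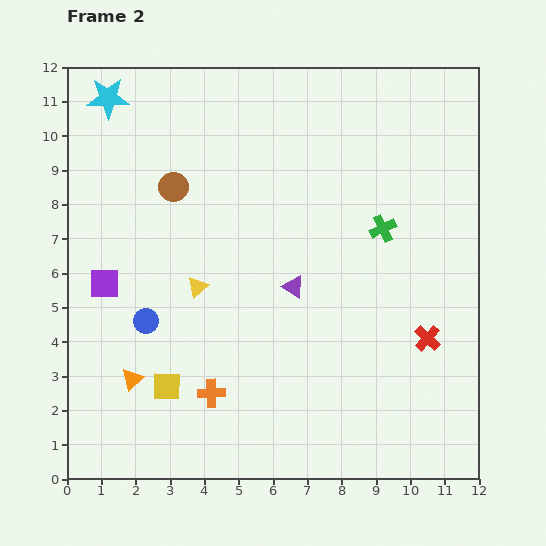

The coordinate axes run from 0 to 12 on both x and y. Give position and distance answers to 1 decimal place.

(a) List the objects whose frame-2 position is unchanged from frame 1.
the cyan star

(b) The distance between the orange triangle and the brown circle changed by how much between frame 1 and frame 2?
-1.7

Distance in frame 1: 7.4. Distance in frame 2: 5.7.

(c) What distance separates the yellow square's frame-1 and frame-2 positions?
2.3

The yellow square moved from (4.4, 1.0) to (2.9, 2.7), a distance of √(1.5² + 1.7²) ≈ 2.3.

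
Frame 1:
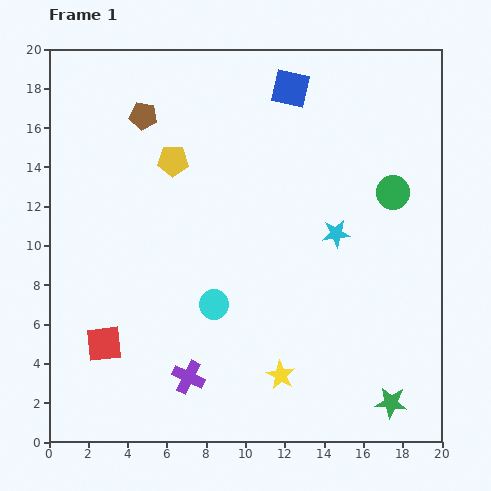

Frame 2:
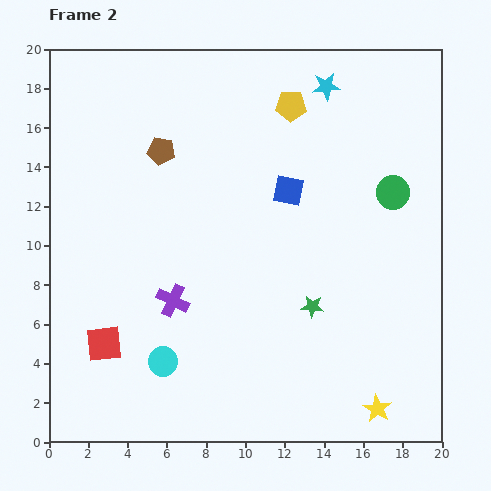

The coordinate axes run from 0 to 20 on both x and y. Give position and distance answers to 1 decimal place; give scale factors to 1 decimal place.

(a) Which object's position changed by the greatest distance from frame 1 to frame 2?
the cyan star

(moved 7.5; next 6.6)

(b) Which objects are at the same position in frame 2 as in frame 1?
the red square, the green circle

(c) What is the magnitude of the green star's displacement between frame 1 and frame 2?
6.3

The green star moved from (17.4, 2.0) to (13.4, 6.9), a distance of √(4.0² + 4.9²) ≈ 6.3.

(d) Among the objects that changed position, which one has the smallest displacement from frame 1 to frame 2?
the brown pentagon

(moved 2.0)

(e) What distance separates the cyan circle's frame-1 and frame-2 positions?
3.9

The cyan circle moved from (8.4, 7.0) to (5.8, 4.1), a distance of √(2.6² + 2.9²) ≈ 3.9.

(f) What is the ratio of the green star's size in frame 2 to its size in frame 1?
0.7×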